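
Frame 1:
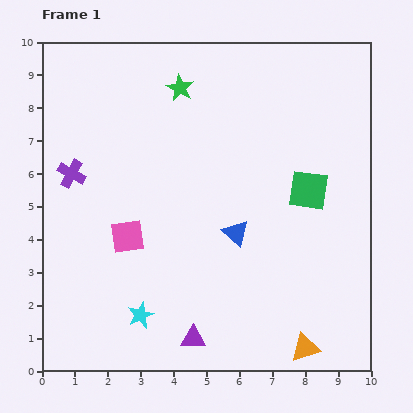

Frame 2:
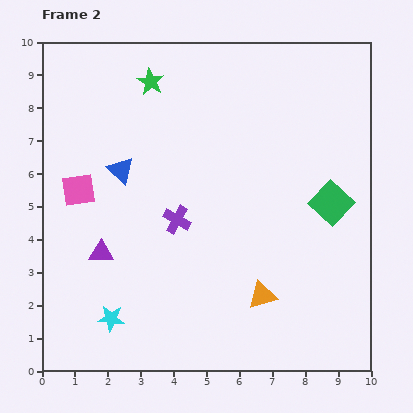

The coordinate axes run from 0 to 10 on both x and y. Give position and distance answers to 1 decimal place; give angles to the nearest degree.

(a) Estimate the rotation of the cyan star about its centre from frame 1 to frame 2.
28° clockwise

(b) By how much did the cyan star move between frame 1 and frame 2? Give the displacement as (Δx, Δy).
(-0.9, -0.1)

The cyan star was at (3.0, 1.7) in frame 1 and (2.1, 1.6) in frame 2.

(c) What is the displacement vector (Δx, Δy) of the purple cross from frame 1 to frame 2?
(3.2, -1.4)

The purple cross was at (0.9, 6.0) in frame 1 and (4.1, 4.6) in frame 2.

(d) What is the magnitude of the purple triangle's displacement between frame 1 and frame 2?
3.8

The purple triangle moved from (4.6, 1.0) to (1.8, 3.6), a distance of √(2.8² + 2.6²) ≈ 3.8.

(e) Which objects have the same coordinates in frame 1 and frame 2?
none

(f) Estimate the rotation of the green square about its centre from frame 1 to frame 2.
35° clockwise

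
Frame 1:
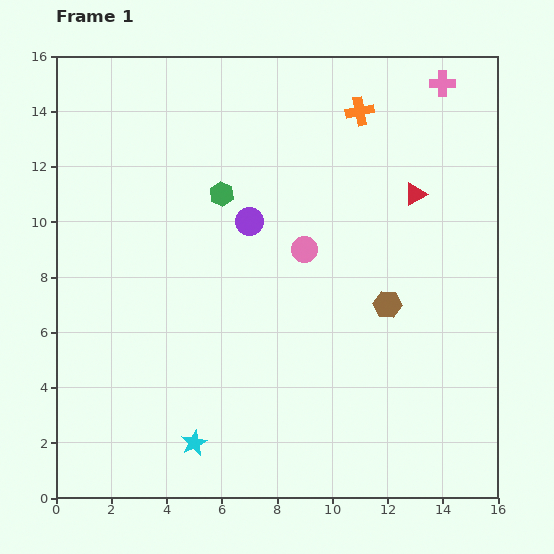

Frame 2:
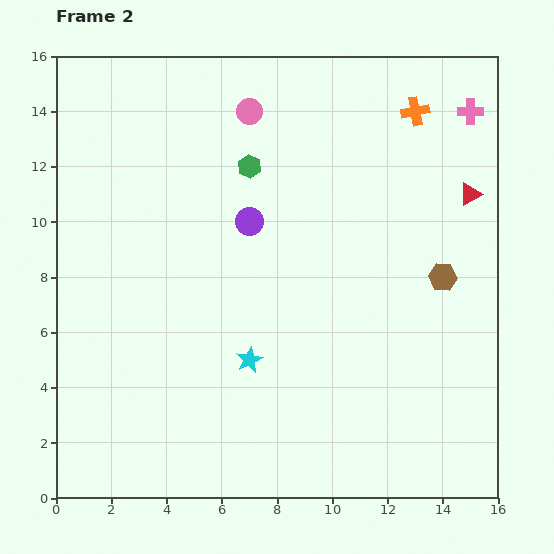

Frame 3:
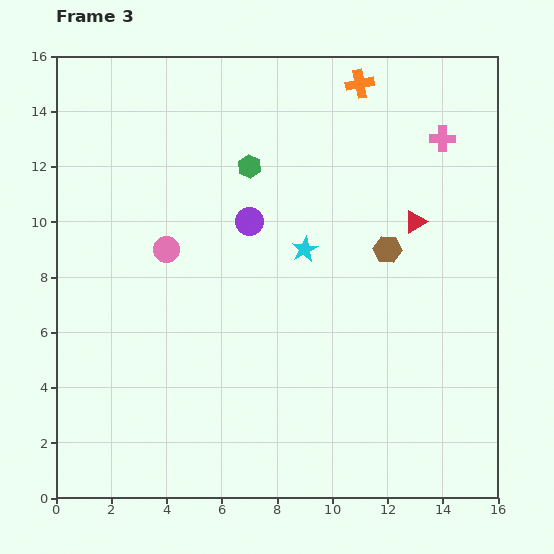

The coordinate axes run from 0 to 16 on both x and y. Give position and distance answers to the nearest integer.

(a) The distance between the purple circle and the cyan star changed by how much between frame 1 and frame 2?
-3

Distance in frame 1: 8. Distance in frame 2: 5.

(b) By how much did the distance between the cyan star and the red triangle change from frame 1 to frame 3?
-8

Distance in frame 1: 12. Distance in frame 3: 4.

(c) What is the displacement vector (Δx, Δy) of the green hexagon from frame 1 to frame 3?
(1, 1)

The green hexagon was at (6, 11) in frame 1 and (7, 12) in frame 3.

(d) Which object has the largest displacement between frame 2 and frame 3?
the pink circle

(moved 6; next 4)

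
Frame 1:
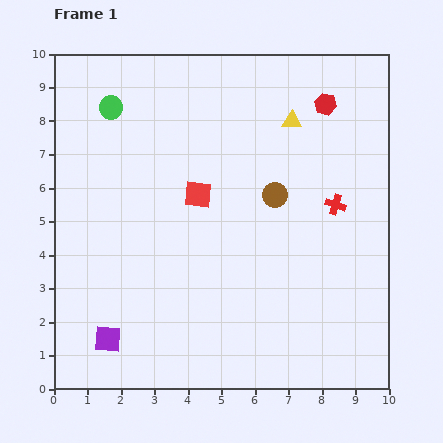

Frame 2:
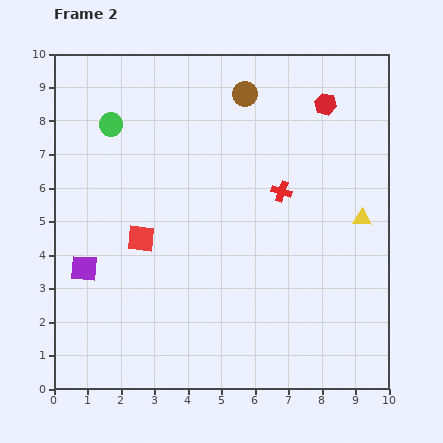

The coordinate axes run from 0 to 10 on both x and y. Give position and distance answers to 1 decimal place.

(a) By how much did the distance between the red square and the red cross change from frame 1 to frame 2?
+0.3

Distance in frame 1: 4.1. Distance in frame 2: 4.4.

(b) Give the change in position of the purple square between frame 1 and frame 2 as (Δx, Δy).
(-0.7, 2.1)

The purple square was at (1.6, 1.5) in frame 1 and (0.9, 3.6) in frame 2.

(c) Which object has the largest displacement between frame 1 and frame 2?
the yellow triangle

(moved 3.6; next 3.1)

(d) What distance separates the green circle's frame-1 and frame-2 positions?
0.5

The green circle moved from (1.7, 8.4) to (1.7, 7.9), a distance of √(0.0² + 0.5²) ≈ 0.5.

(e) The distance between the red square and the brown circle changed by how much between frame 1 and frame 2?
+3.0

Distance in frame 1: 2.3. Distance in frame 2: 5.3.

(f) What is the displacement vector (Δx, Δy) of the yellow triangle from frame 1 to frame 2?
(2.1, -2.9)

The yellow triangle was at (7.1, 8.0) in frame 1 and (9.2, 5.1) in frame 2.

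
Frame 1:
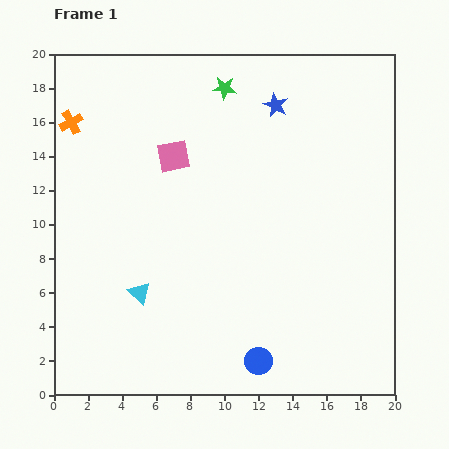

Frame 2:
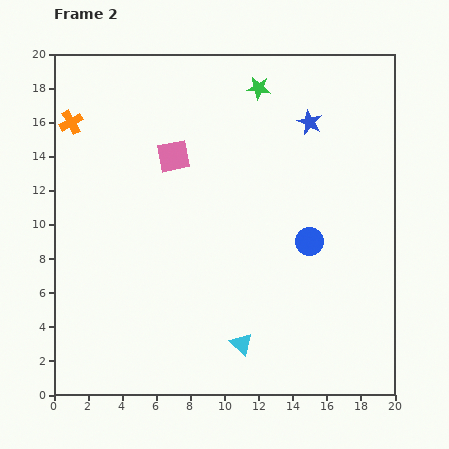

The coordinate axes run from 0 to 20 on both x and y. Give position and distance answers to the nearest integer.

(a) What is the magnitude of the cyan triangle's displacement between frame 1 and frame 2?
7

The cyan triangle moved from (5, 6) to (11, 3), a distance of √(6² + 3²) ≈ 7.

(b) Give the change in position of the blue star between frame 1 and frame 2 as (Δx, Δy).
(2, -1)

The blue star was at (13, 17) in frame 1 and (15, 16) in frame 2.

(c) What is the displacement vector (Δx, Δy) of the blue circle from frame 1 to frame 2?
(3, 7)

The blue circle was at (12, 2) in frame 1 and (15, 9) in frame 2.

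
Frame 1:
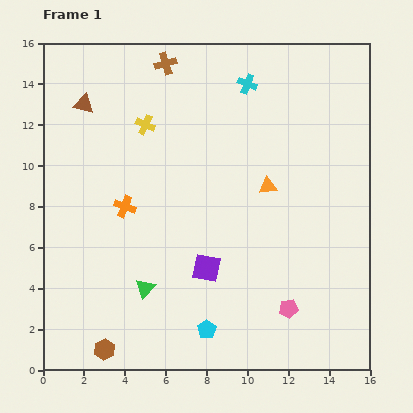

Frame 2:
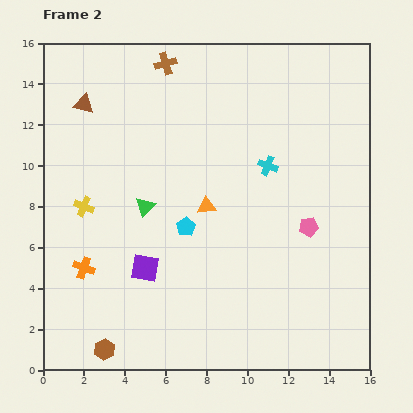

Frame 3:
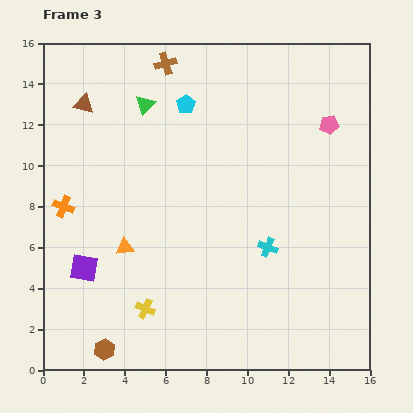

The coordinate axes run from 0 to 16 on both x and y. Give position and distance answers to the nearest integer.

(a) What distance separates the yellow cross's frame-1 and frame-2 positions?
5

The yellow cross moved from (5, 12) to (2, 8), a distance of √(3² + 4²) ≈ 5.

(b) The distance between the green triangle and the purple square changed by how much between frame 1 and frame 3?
+6

Distance in frame 1: 3. Distance in frame 3: 9.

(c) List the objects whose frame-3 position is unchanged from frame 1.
the brown cross, the brown hexagon, the brown triangle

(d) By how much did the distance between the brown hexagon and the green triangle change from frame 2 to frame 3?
+5

Distance in frame 2: 7. Distance in frame 3: 12.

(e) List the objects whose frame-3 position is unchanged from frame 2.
the brown cross, the brown hexagon, the brown triangle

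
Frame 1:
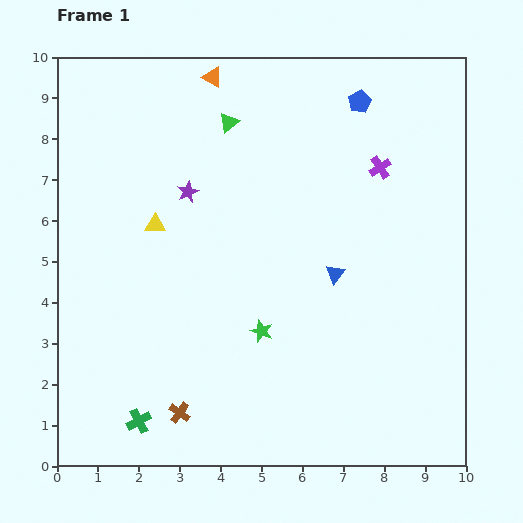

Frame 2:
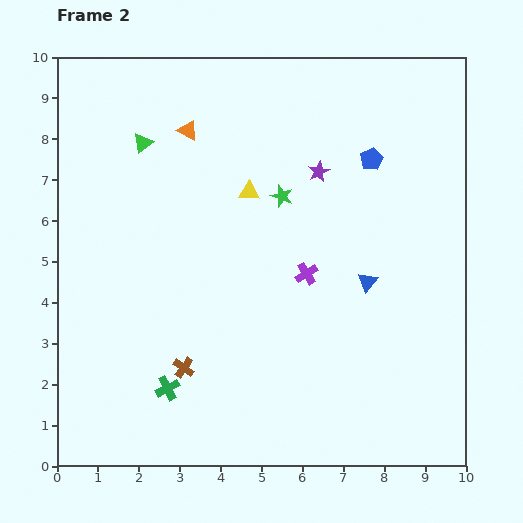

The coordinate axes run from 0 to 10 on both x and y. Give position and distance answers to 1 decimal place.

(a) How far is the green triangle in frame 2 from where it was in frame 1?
2.2

The green triangle moved from (4.2, 8.4) to (2.1, 7.9), a distance of √(2.1² + 0.5²) ≈ 2.2.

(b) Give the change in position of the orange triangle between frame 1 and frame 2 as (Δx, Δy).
(-0.6, -1.3)

The orange triangle was at (3.8, 9.5) in frame 1 and (3.2, 8.2) in frame 2.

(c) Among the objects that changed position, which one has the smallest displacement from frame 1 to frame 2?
the blue triangle

(moved 0.8)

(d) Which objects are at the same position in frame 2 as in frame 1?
none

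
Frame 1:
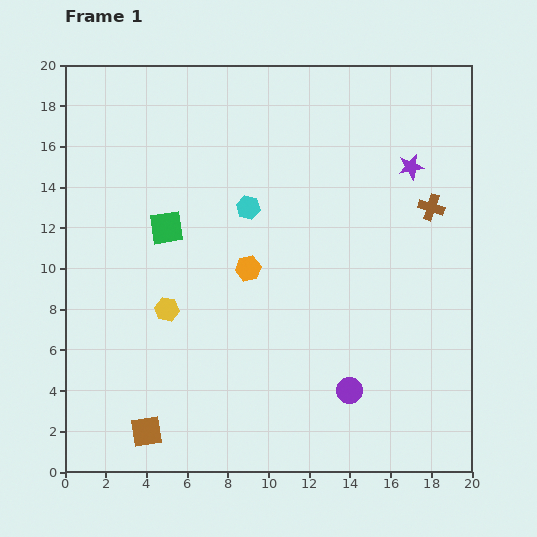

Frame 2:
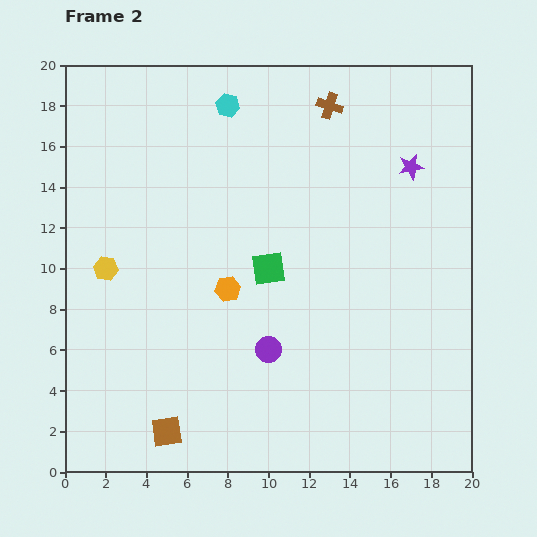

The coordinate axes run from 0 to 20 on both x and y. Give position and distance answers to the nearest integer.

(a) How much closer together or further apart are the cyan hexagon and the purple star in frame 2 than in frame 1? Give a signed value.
+1

Distance in frame 1: 8. Distance in frame 2: 9.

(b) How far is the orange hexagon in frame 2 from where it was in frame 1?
1

The orange hexagon moved from (9, 10) to (8, 9), a distance of √(1² + 1²) ≈ 1.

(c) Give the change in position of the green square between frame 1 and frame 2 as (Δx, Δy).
(5, -2)

The green square was at (5, 12) in frame 1 and (10, 10) in frame 2.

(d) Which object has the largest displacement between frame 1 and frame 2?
the brown cross

(moved 7; next 5)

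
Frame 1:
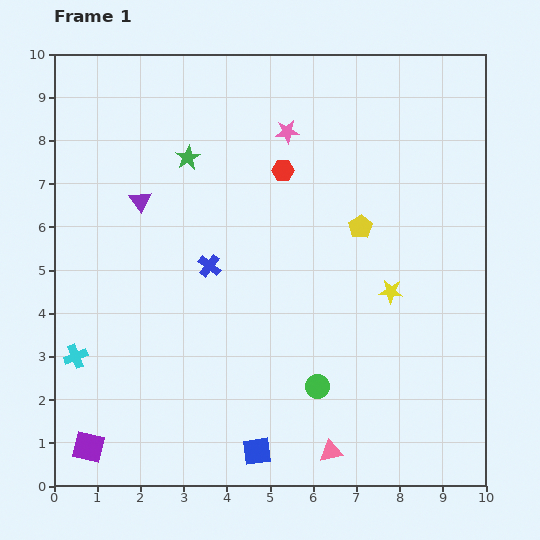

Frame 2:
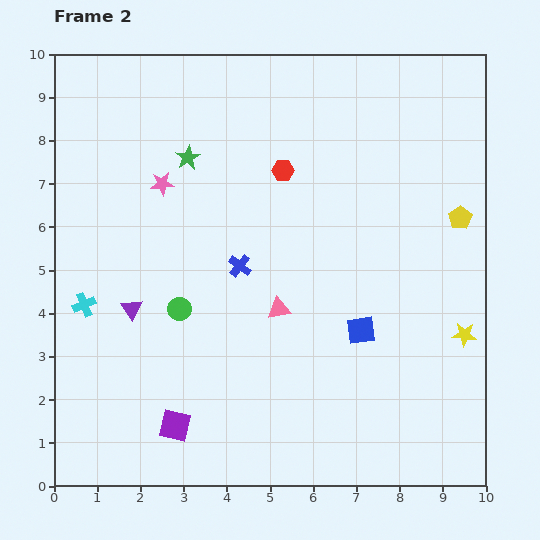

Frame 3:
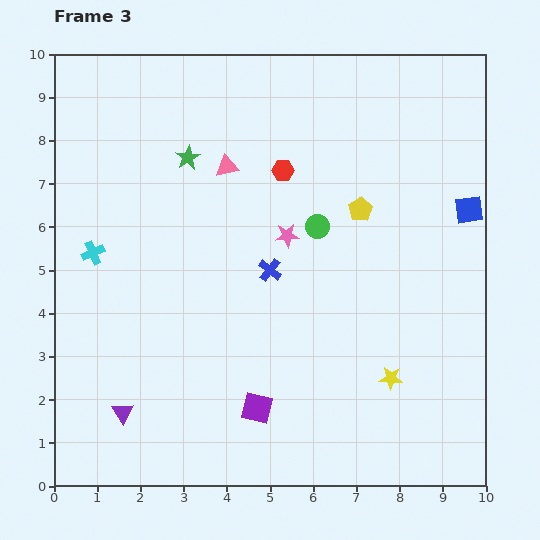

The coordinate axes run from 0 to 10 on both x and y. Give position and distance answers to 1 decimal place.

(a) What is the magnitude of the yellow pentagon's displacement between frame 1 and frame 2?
2.3

The yellow pentagon moved from (7.1, 6.0) to (9.4, 6.2), a distance of √(2.3² + 0.2²) ≈ 2.3.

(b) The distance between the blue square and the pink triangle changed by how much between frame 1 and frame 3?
+4.0

Distance in frame 1: 1.7. Distance in frame 3: 5.7.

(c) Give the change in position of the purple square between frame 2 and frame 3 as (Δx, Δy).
(1.9, 0.4)

The purple square was at (2.8, 1.4) in frame 2 and (4.7, 1.8) in frame 3.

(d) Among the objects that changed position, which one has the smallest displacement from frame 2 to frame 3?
the blue cross

(moved 0.7)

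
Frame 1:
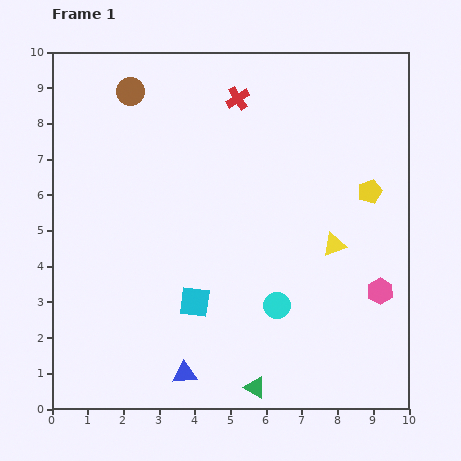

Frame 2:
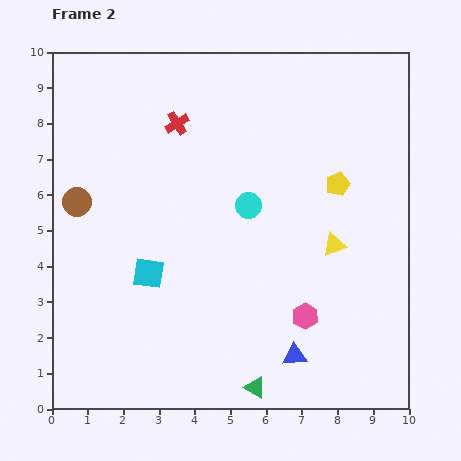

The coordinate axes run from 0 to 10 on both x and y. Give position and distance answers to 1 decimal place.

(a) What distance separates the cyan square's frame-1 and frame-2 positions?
1.5

The cyan square moved from (4.0, 3.0) to (2.7, 3.8), a distance of √(1.3² + 0.8²) ≈ 1.5.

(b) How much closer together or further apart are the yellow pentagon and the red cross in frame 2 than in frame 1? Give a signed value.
+0.3

Distance in frame 1: 4.5. Distance in frame 2: 4.8.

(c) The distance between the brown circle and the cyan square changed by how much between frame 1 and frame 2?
-3.4

Distance in frame 1: 6.2. Distance in frame 2: 2.8.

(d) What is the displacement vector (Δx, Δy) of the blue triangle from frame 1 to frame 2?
(3.1, 0.5)

The blue triangle was at (3.7, 1.0) in frame 1 and (6.8, 1.5) in frame 2.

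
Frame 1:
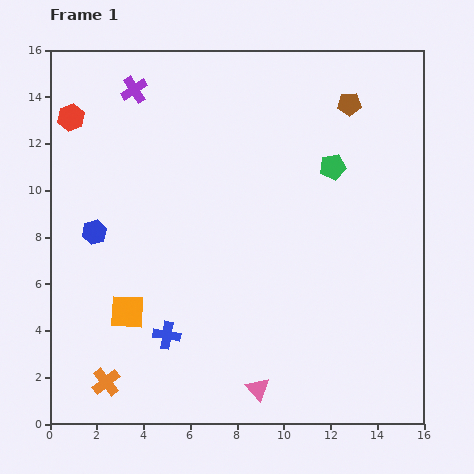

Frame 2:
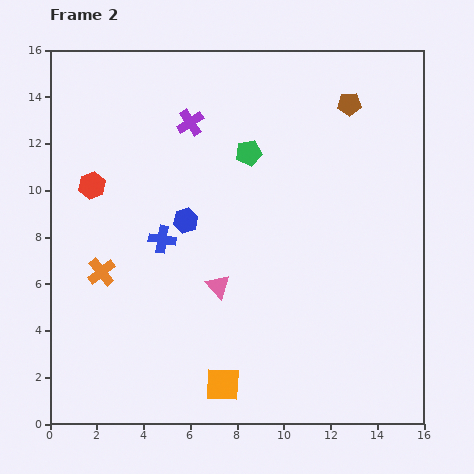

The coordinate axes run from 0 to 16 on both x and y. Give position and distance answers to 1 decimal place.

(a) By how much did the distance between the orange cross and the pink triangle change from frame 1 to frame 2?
-1.5

Distance in frame 1: 6.5. Distance in frame 2: 5.0.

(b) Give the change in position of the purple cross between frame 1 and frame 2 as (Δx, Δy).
(2.4, -1.4)

The purple cross was at (3.6, 14.3) in frame 1 and (6.0, 12.9) in frame 2.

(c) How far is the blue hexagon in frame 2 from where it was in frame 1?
3.9

The blue hexagon moved from (1.9, 8.2) to (5.8, 8.7), a distance of √(3.9² + 0.5²) ≈ 3.9.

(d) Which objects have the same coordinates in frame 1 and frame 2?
the brown pentagon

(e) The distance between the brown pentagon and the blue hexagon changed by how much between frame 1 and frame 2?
-3.6

Distance in frame 1: 12.2. Distance in frame 2: 8.6.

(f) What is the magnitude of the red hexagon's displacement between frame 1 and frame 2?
3.0

The red hexagon moved from (0.9, 13.1) to (1.8, 10.2), a distance of √(0.9² + 2.9²) ≈ 3.0.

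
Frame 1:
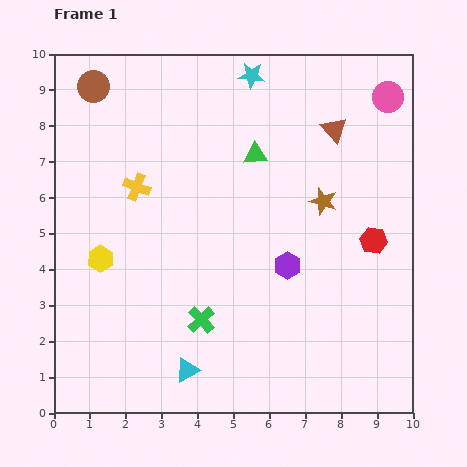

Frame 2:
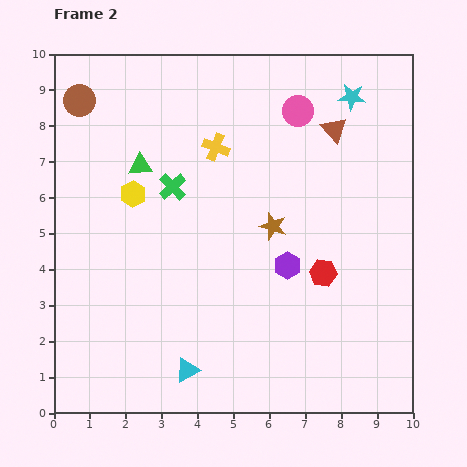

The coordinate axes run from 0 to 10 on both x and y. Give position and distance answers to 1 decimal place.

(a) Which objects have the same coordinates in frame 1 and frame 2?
the purple hexagon, the brown triangle, the cyan triangle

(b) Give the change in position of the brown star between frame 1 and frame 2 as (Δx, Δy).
(-1.4, -0.7)

The brown star was at (7.5, 5.9) in frame 1 and (6.1, 5.2) in frame 2.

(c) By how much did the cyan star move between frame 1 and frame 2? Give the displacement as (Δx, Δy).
(2.8, -0.6)

The cyan star was at (5.5, 9.4) in frame 1 and (8.3, 8.8) in frame 2.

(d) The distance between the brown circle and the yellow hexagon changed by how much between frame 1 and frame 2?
-1.8

Distance in frame 1: 4.8. Distance in frame 2: 3.0.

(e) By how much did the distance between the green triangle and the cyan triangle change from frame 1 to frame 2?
-0.5

Distance in frame 1: 6.3. Distance in frame 2: 5.8.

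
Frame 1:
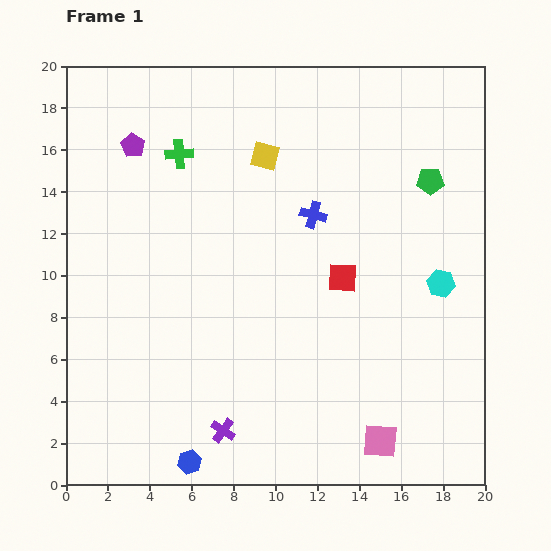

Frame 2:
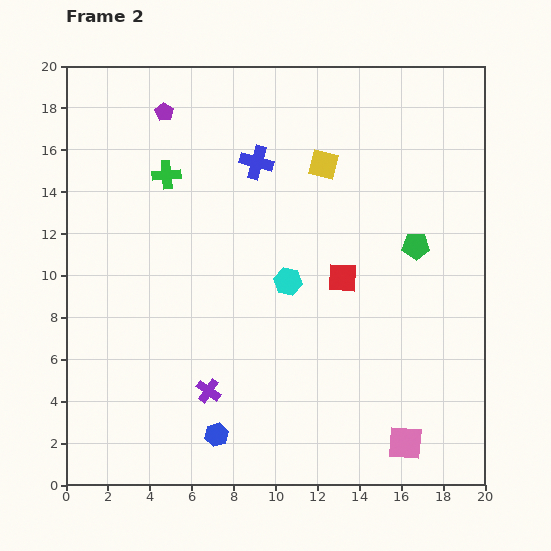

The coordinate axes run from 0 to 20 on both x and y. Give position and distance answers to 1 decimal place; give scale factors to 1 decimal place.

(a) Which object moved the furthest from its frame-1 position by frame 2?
the cyan hexagon

(moved 7.3; next 3.7)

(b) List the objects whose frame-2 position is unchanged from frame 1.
the red square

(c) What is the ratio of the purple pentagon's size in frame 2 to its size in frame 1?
0.8×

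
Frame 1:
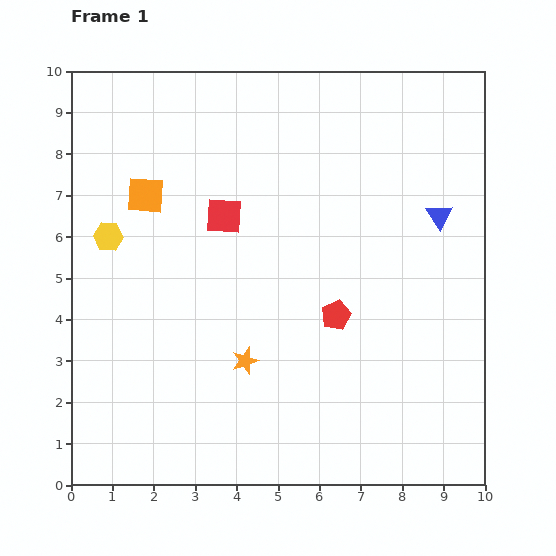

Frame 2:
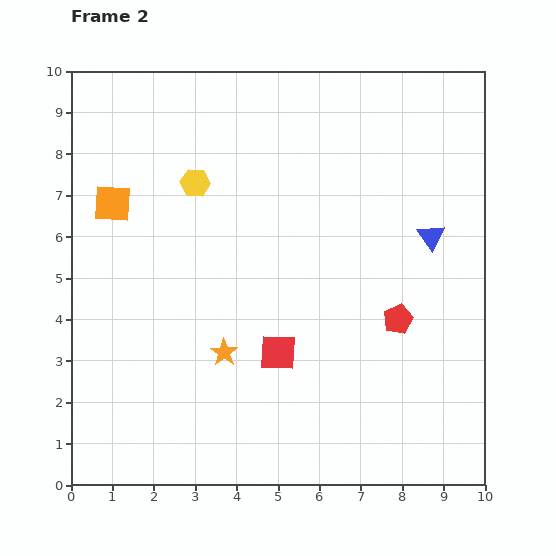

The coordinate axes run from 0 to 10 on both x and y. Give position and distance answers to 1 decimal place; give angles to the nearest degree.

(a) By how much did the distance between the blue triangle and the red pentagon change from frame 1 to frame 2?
-1.3

Distance in frame 1: 3.5. Distance in frame 2: 2.2.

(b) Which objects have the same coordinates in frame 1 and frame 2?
none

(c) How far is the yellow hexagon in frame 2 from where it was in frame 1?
2.5

The yellow hexagon moved from (0.9, 6.0) to (3.0, 7.3), a distance of √(2.1² + 1.3²) ≈ 2.5.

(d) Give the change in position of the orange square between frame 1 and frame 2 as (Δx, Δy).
(-0.8, -0.2)

The orange square was at (1.8, 7.0) in frame 1 and (1.0, 6.8) in frame 2.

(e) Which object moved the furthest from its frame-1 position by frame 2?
the red square

(moved 3.5; next 2.5)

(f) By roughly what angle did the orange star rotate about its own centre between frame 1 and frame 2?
20° counter-clockwise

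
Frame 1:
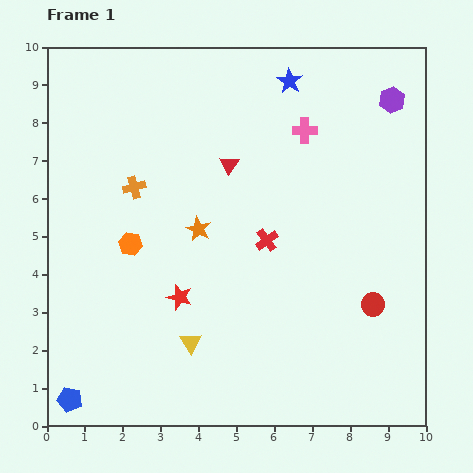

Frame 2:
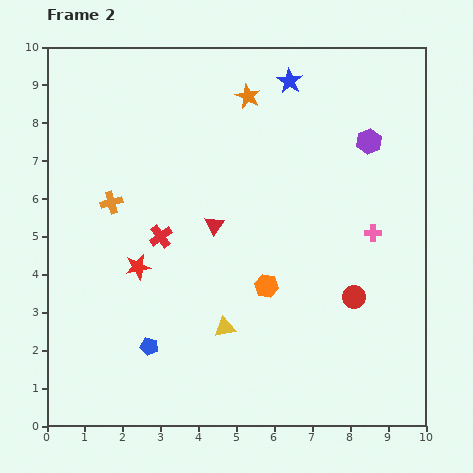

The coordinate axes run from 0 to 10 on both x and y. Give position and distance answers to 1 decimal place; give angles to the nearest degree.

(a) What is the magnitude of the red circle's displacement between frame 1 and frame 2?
0.5

The red circle moved from (8.6, 3.2) to (8.1, 3.4), a distance of √(0.5² + 0.2²) ≈ 0.5.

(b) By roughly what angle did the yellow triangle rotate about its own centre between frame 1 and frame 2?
52° clockwise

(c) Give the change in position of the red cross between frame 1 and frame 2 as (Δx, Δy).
(-2.8, 0.1)

The red cross was at (5.8, 4.9) in frame 1 and (3.0, 5.0) in frame 2.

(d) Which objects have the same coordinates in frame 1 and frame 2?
the blue star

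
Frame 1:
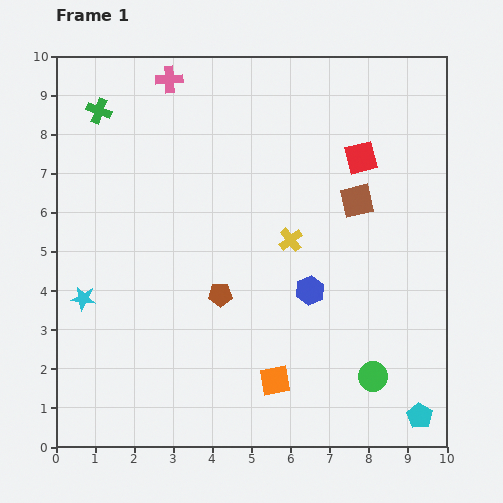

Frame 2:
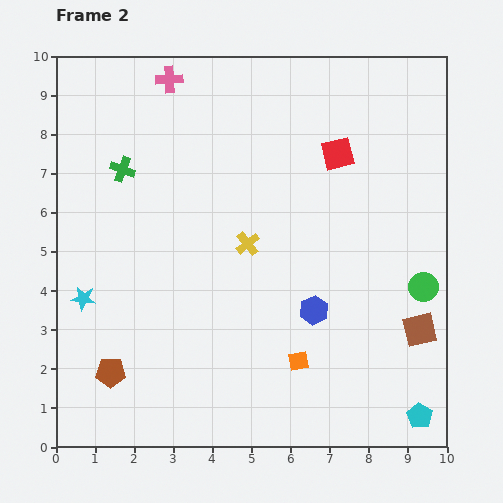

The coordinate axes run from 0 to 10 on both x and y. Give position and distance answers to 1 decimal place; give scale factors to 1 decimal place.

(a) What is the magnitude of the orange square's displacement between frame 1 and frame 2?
0.8

The orange square moved from (5.6, 1.7) to (6.2, 2.2), a distance of √(0.6² + 0.5²) ≈ 0.8.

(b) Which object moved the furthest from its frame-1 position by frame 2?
the brown square

(moved 3.7; next 3.4)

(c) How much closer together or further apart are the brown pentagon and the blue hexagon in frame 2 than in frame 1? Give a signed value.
+3.1

Distance in frame 1: 2.3. Distance in frame 2: 5.4.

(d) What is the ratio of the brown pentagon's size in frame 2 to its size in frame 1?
1.3×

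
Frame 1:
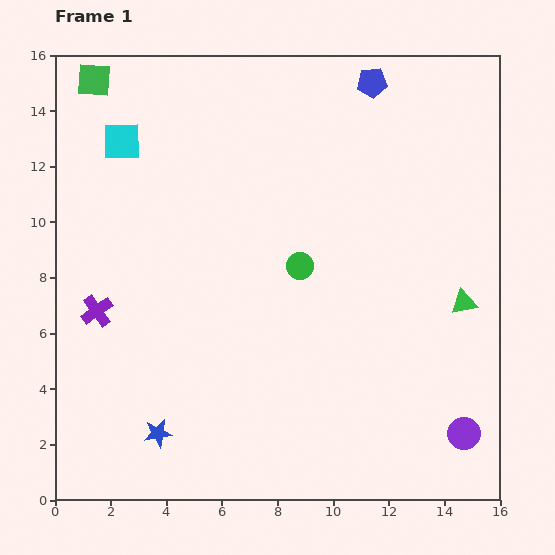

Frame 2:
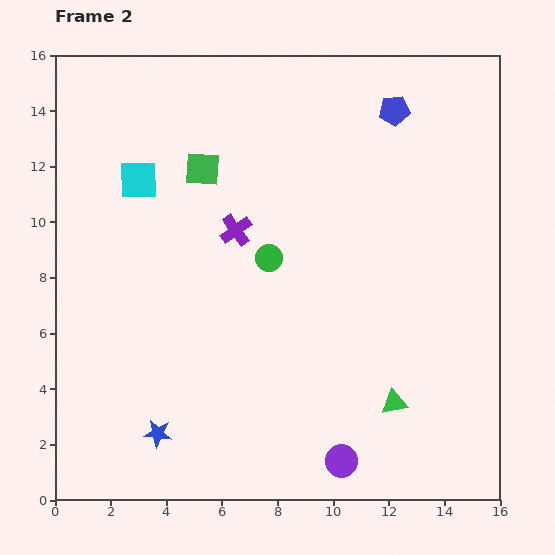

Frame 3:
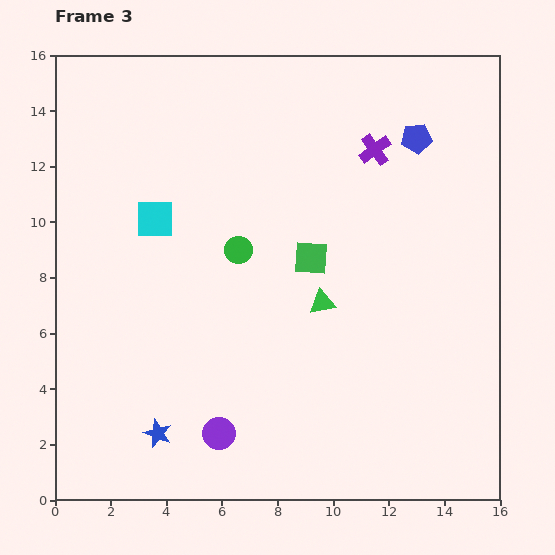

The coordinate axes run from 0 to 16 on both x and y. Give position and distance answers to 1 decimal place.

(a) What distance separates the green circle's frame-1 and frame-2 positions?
1.1

The green circle moved from (8.8, 8.4) to (7.7, 8.7), a distance of √(1.1² + 0.3²) ≈ 1.1.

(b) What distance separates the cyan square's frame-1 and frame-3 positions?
3.0

The cyan square moved from (2.4, 12.9) to (3.6, 10.1), a distance of √(1.2² + 2.8²) ≈ 3.0.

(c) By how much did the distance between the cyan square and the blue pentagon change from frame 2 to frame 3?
+0.3

Distance in frame 2: 9.5. Distance in frame 3: 9.8.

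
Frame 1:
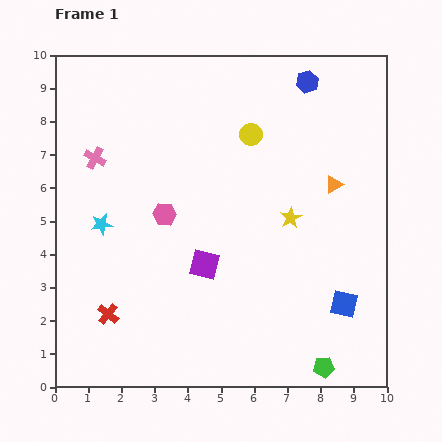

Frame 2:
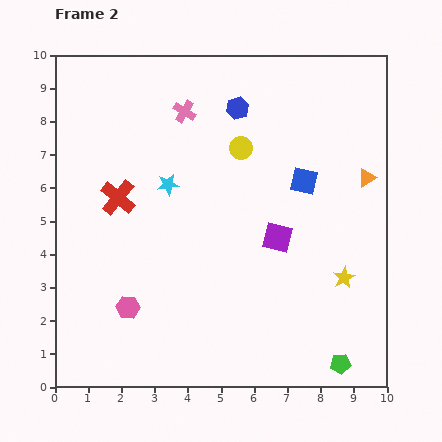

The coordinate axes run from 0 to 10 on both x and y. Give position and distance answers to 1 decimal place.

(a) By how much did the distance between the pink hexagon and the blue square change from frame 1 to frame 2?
+0.5

Distance in frame 1: 6.0. Distance in frame 2: 6.5.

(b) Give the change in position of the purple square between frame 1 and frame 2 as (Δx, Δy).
(2.2, 0.8)

The purple square was at (4.5, 3.7) in frame 1 and (6.7, 4.5) in frame 2.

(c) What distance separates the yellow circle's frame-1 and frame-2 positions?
0.5

The yellow circle moved from (5.9, 7.6) to (5.6, 7.2), a distance of √(0.3² + 0.4²) ≈ 0.5.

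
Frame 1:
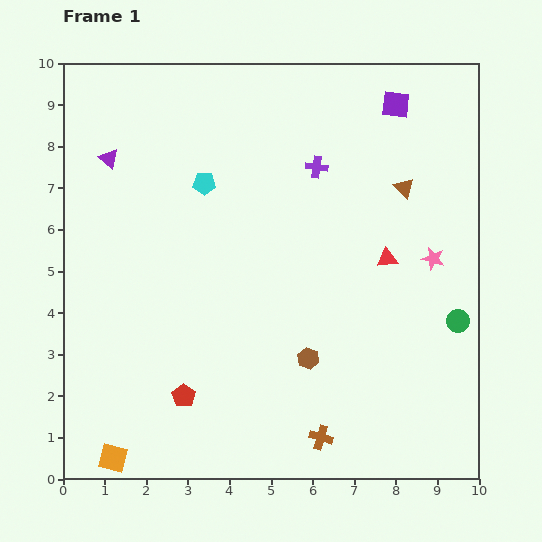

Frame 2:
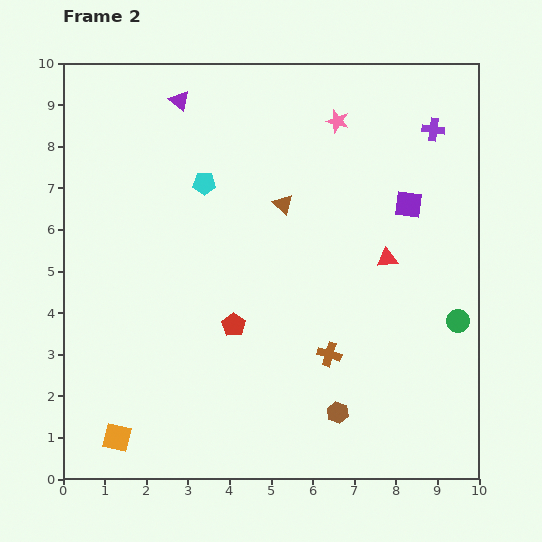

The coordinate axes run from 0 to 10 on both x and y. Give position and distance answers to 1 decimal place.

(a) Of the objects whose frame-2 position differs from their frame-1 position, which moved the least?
the orange square

(moved 0.5)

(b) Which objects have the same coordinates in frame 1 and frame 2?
the cyan pentagon, the green circle, the red triangle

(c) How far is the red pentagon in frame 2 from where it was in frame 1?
2.1

The red pentagon moved from (2.9, 2.0) to (4.1, 3.7), a distance of √(1.2² + 1.7²) ≈ 2.1.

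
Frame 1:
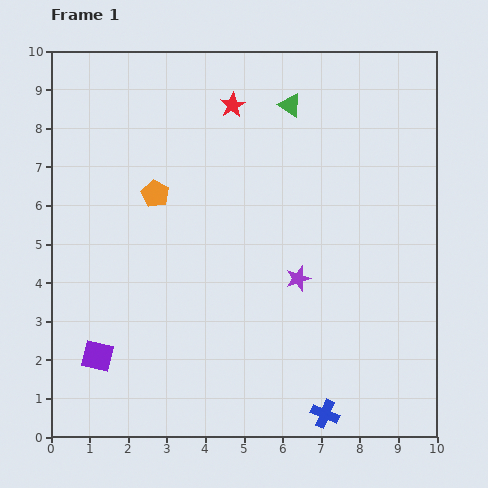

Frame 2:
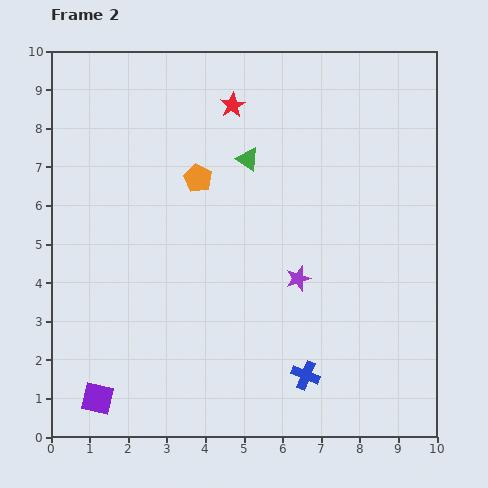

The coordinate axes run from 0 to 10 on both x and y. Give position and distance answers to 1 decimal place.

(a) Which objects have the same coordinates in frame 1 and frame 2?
the purple star, the red star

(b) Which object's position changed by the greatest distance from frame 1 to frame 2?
the green triangle

(moved 1.8; next 1.2)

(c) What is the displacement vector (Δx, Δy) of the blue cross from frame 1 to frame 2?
(-0.5, 1.0)

The blue cross was at (7.1, 0.6) in frame 1 and (6.6, 1.6) in frame 2.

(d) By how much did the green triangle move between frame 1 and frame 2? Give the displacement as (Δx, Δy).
(-1.1, -1.4)

The green triangle was at (6.2, 8.6) in frame 1 and (5.1, 7.2) in frame 2.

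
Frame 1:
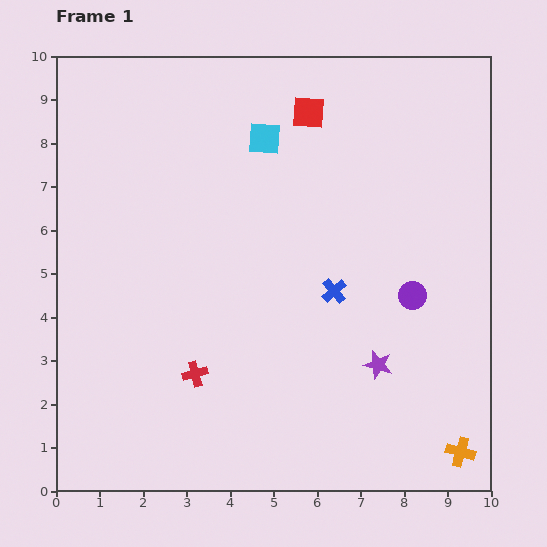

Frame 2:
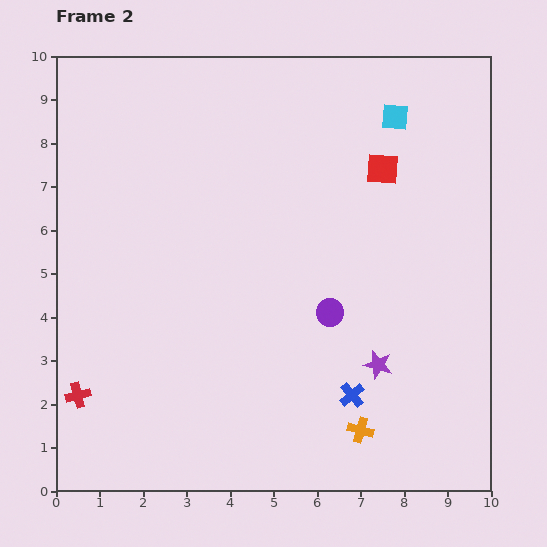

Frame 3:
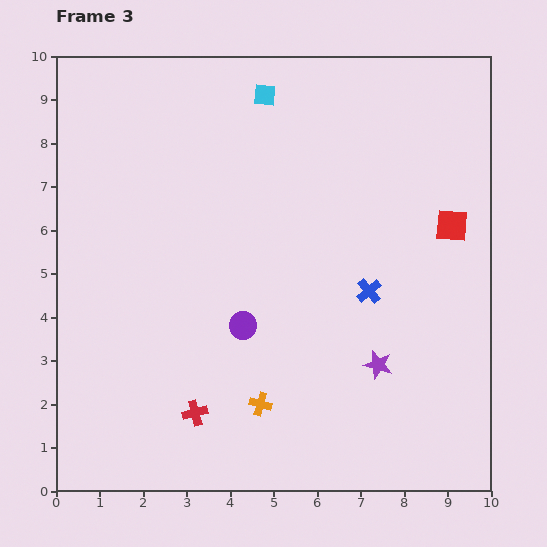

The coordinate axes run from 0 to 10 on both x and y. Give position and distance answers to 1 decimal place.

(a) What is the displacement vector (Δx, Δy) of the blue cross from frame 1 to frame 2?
(0.4, -2.4)

The blue cross was at (6.4, 4.6) in frame 1 and (6.8, 2.2) in frame 2.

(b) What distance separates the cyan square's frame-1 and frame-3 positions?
1.0

The cyan square moved from (4.8, 8.1) to (4.8, 9.1), a distance of √(0.0² + 1.0²) ≈ 1.0.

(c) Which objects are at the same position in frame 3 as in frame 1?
the purple star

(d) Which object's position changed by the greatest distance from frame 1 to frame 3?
the orange cross

(moved 4.7; next 4.2)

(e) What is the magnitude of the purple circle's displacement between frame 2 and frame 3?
2.0

The purple circle moved from (6.3, 4.1) to (4.3, 3.8), a distance of √(2.0² + 0.3²) ≈ 2.0.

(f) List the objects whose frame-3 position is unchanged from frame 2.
the purple star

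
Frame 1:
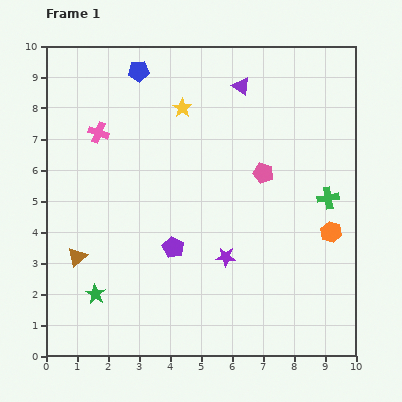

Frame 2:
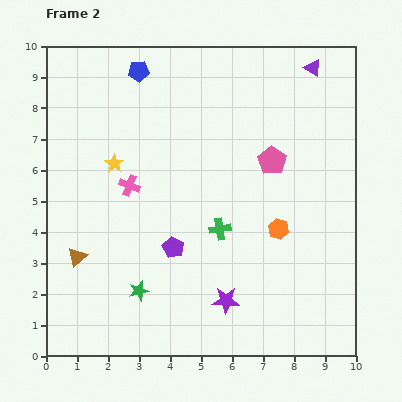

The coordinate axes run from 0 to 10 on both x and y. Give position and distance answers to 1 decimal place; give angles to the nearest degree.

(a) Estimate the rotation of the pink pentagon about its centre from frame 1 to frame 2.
19° clockwise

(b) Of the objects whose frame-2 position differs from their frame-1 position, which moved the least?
the pink pentagon

(moved 0.5)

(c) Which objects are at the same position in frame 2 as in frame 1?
the brown triangle, the blue pentagon, the purple pentagon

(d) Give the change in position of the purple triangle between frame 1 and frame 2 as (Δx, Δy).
(2.3, 0.6)

The purple triangle was at (6.3, 8.7) in frame 1 and (8.6, 9.3) in frame 2.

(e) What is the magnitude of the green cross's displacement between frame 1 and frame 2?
3.6

The green cross moved from (9.1, 5.1) to (5.6, 4.1), a distance of √(3.5² + 1.0²) ≈ 3.6.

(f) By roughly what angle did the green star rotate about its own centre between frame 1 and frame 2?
27° clockwise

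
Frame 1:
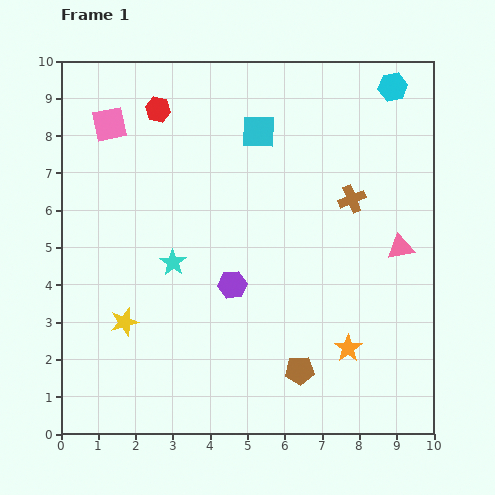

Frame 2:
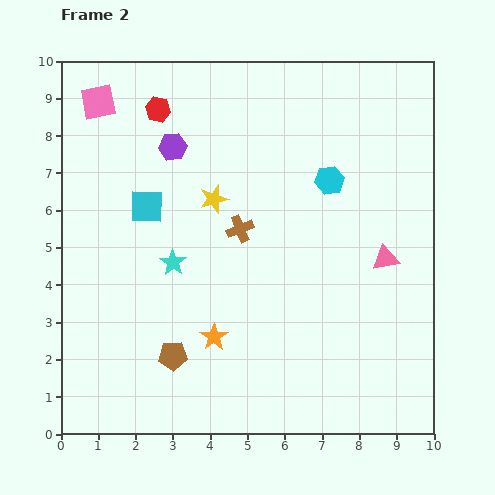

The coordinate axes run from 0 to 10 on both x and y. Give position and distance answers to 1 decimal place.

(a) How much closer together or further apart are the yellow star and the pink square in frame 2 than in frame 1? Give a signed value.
-1.3

Distance in frame 1: 5.3. Distance in frame 2: 4.0.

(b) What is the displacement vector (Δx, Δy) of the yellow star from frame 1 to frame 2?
(2.4, 3.3)

The yellow star was at (1.7, 3.0) in frame 1 and (4.1, 6.3) in frame 2.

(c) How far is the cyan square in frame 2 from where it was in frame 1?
3.6

The cyan square moved from (5.3, 8.1) to (2.3, 6.1), a distance of √(3.0² + 2.0²) ≈ 3.6.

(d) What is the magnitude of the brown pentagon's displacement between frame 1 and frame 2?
3.4

The brown pentagon moved from (6.4, 1.7) to (3.0, 2.1), a distance of √(3.4² + 0.4²) ≈ 3.4.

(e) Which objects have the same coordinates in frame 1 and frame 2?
the red hexagon, the cyan star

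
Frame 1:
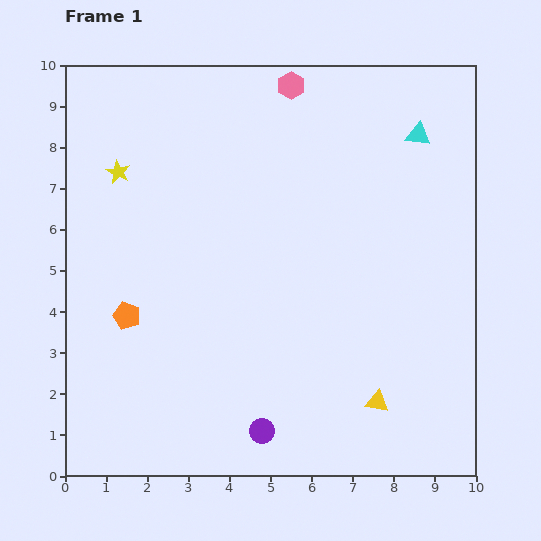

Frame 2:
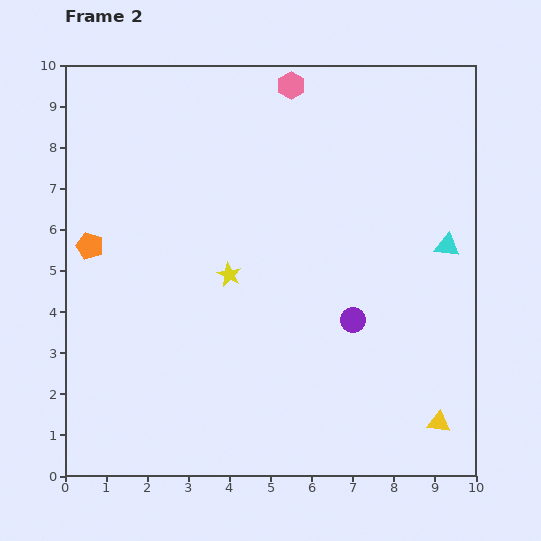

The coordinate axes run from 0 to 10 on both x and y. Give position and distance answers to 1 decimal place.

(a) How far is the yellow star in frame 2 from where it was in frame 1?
3.7

The yellow star moved from (1.3, 7.4) to (4.0, 4.9), a distance of √(2.7² + 2.5²) ≈ 3.7.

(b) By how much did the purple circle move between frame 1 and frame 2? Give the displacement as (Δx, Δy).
(2.2, 2.7)

The purple circle was at (4.8, 1.1) in frame 1 and (7.0, 3.8) in frame 2.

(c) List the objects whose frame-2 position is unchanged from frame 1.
the pink hexagon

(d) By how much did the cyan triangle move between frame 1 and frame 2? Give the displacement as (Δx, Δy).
(0.7, -2.7)

The cyan triangle was at (8.6, 8.3) in frame 1 and (9.3, 5.6) in frame 2.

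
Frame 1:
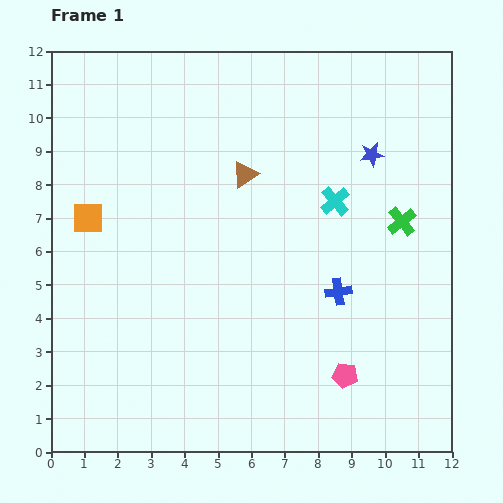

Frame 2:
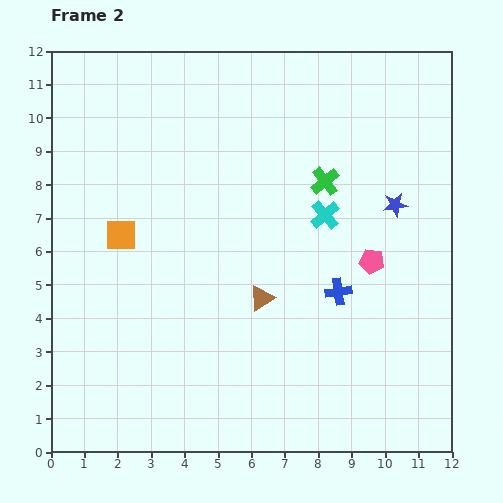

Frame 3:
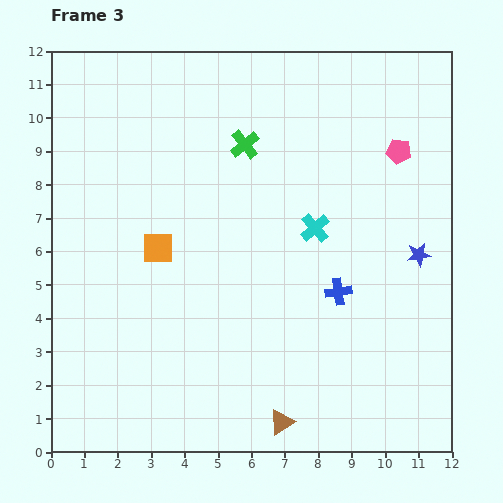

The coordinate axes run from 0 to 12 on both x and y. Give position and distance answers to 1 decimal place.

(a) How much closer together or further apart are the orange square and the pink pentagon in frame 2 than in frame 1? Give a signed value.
-1.5

Distance in frame 1: 9.0. Distance in frame 2: 7.5.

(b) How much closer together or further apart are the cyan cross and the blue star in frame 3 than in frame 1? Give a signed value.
+1.4

Distance in frame 1: 1.8. Distance in frame 3: 3.2.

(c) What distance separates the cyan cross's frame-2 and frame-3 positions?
0.5

The cyan cross moved from (8.2, 7.1) to (7.9, 6.7), a distance of √(0.3² + 0.4²) ≈ 0.5.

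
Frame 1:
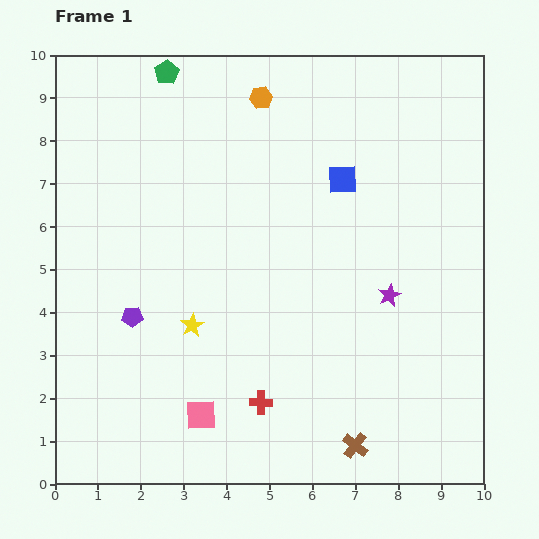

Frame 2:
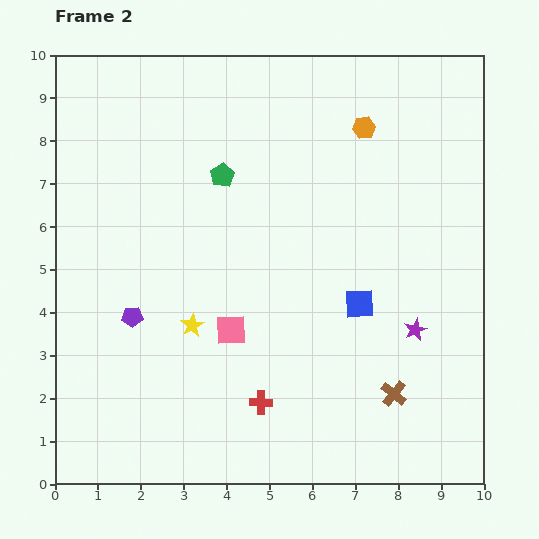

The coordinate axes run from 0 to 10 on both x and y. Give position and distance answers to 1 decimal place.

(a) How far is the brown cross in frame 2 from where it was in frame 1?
1.5

The brown cross moved from (7.0, 0.9) to (7.9, 2.1), a distance of √(0.9² + 1.2²) ≈ 1.5.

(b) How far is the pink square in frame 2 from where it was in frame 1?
2.1

The pink square moved from (3.4, 1.6) to (4.1, 3.6), a distance of √(0.7² + 2.0²) ≈ 2.1.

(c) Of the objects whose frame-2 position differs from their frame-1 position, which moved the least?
the purple star

(moved 1.0)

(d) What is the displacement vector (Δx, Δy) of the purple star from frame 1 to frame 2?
(0.6, -0.8)

The purple star was at (7.8, 4.4) in frame 1 and (8.4, 3.6) in frame 2.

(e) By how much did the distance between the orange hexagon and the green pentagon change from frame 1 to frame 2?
+1.2

Distance in frame 1: 2.3. Distance in frame 2: 3.5.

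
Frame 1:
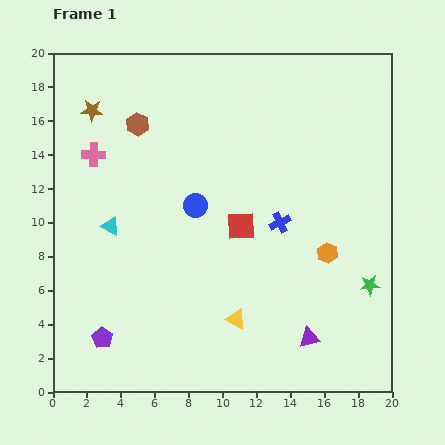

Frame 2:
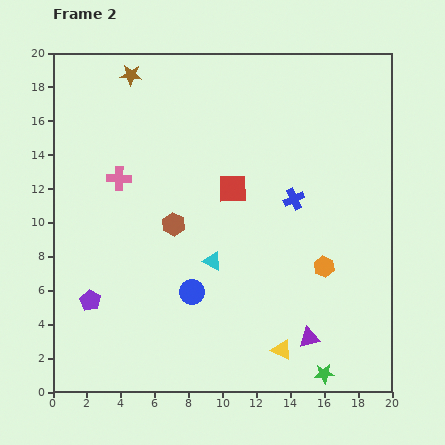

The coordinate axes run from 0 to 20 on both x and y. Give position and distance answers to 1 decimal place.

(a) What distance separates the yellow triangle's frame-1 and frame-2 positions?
3.2

The yellow triangle moved from (10.8, 4.3) to (13.5, 2.5), a distance of √(2.7² + 1.8²) ≈ 3.2.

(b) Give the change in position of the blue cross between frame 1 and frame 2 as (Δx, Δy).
(0.8, 1.4)

The blue cross was at (13.4, 10.0) in frame 1 and (14.2, 11.4) in frame 2.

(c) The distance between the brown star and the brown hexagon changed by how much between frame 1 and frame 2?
+6.3

Distance in frame 1: 2.8. Distance in frame 2: 9.1.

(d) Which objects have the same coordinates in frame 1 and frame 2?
the purple triangle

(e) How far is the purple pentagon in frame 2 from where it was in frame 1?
2.3

The purple pentagon moved from (2.9, 3.2) to (2.2, 5.4), a distance of √(0.7² + 2.2²) ≈ 2.3.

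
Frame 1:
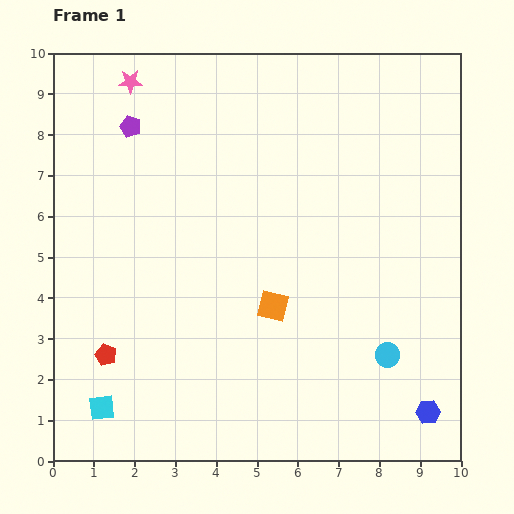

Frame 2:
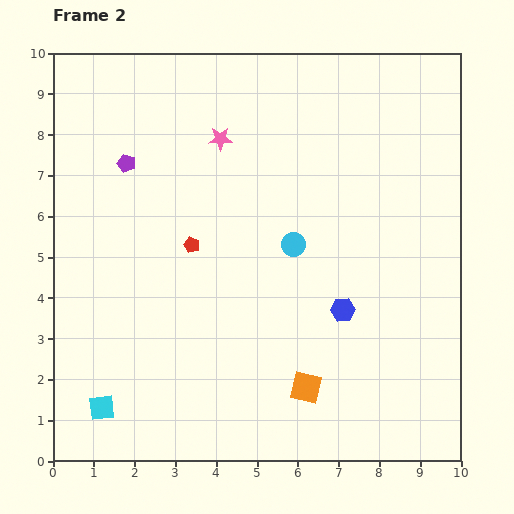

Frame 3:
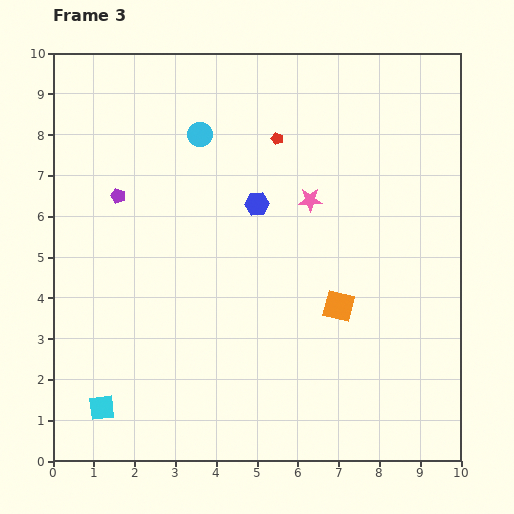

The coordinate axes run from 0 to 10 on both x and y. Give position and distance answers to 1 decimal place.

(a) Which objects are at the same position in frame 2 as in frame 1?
the cyan square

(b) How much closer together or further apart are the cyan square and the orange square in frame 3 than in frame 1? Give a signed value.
+1.4

Distance in frame 1: 4.9. Distance in frame 3: 6.3.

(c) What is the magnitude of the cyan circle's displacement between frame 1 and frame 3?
7.1

The cyan circle moved from (8.2, 2.6) to (3.6, 8.0), a distance of √(4.6² + 5.4²) ≈ 7.1.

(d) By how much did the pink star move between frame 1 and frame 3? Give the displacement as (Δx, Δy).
(4.4, -2.9)

The pink star was at (1.9, 9.3) in frame 1 and (6.3, 6.4) in frame 3.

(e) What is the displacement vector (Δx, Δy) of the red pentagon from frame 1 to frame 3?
(4.2, 5.3)

The red pentagon was at (1.3, 2.6) in frame 1 and (5.5, 7.9) in frame 3.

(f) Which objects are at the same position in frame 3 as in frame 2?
the cyan square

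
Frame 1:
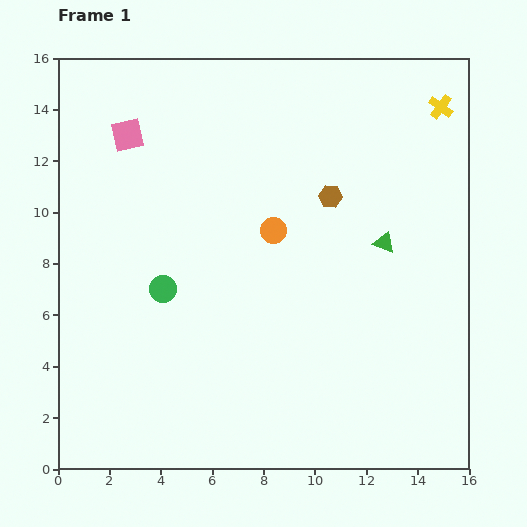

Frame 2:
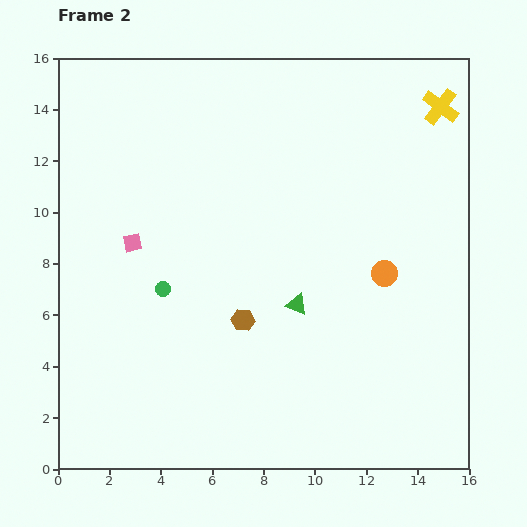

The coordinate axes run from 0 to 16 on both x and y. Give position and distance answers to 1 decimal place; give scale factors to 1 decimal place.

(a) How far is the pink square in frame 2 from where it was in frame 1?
4.2

The pink square moved from (2.7, 13.0) to (2.9, 8.8), a distance of √(0.2² + 4.2²) ≈ 4.2.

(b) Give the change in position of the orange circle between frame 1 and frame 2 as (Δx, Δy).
(4.3, -1.7)

The orange circle was at (8.4, 9.3) in frame 1 and (12.7, 7.6) in frame 2.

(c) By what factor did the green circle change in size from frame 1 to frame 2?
0.6×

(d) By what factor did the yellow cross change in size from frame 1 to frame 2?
1.5×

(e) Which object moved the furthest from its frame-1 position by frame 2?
the brown hexagon

(moved 5.9; next 4.6)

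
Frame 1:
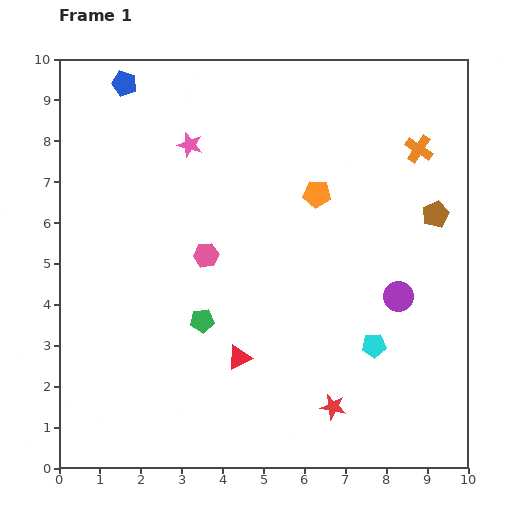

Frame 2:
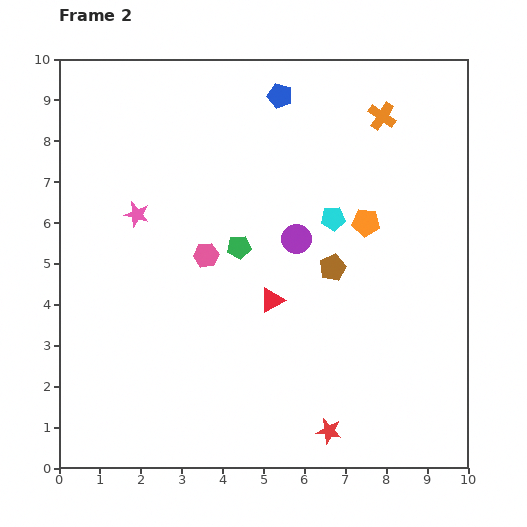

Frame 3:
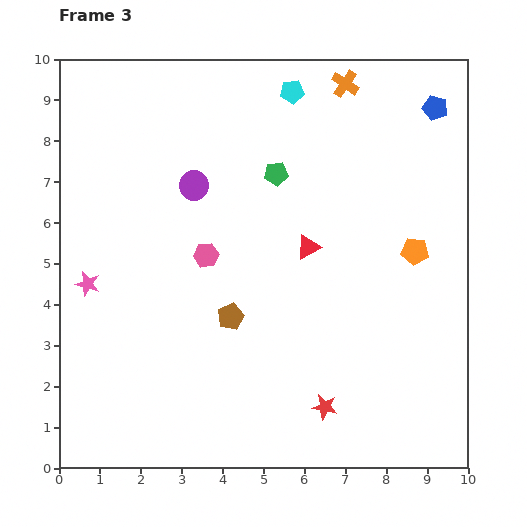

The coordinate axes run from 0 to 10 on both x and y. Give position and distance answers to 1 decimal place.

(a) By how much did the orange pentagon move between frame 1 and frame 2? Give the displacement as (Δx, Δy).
(1.2, -0.7)

The orange pentagon was at (6.3, 6.7) in frame 1 and (7.5, 6.0) in frame 2.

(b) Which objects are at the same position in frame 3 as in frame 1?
the pink hexagon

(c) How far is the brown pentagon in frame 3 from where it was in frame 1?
5.6

The brown pentagon moved from (9.2, 6.2) to (4.2, 3.7), a distance of √(5.0² + 2.5²) ≈ 5.6.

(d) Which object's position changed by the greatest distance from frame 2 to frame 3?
the blue pentagon

(moved 3.8; next 3.3)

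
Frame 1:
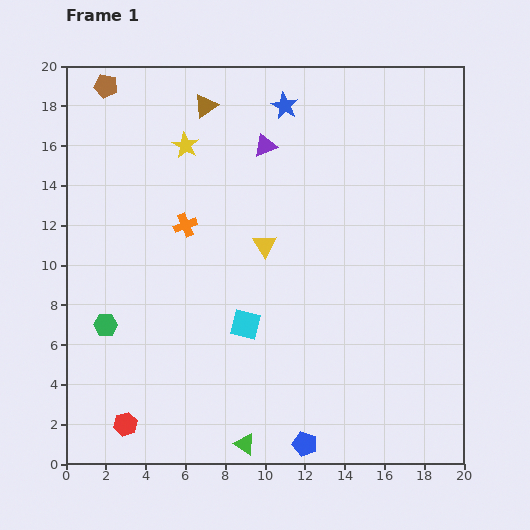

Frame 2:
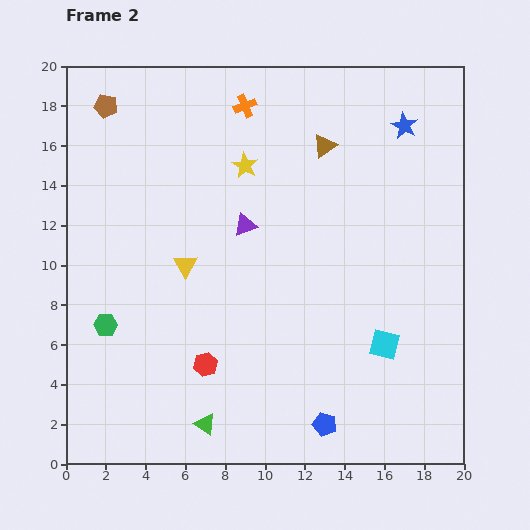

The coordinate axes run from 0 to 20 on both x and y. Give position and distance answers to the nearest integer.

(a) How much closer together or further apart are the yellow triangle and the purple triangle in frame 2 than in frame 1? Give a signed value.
-1

Distance in frame 1: 5. Distance in frame 2: 4.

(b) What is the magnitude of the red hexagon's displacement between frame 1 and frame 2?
5

The red hexagon moved from (3, 2) to (7, 5), a distance of √(4² + 3²) ≈ 5.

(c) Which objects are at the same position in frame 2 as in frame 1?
the green hexagon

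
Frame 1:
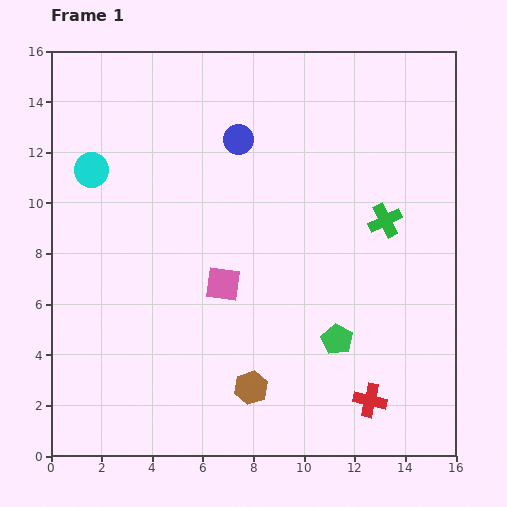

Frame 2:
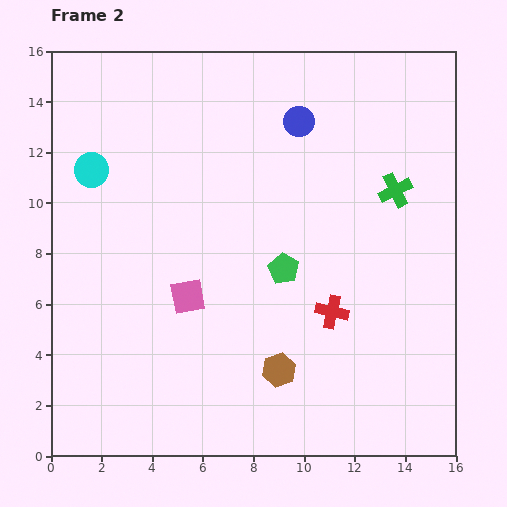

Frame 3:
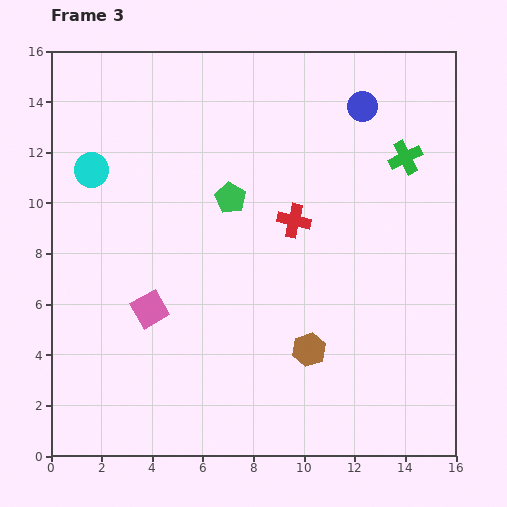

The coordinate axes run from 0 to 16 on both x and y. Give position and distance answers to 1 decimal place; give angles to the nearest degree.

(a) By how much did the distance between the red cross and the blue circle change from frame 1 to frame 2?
-3.9

Distance in frame 1: 11.5. Distance in frame 2: 7.6.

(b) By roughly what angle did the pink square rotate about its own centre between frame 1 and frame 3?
38° counter-clockwise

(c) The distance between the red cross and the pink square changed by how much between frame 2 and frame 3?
+1.0

Distance in frame 2: 5.7. Distance in frame 3: 6.7.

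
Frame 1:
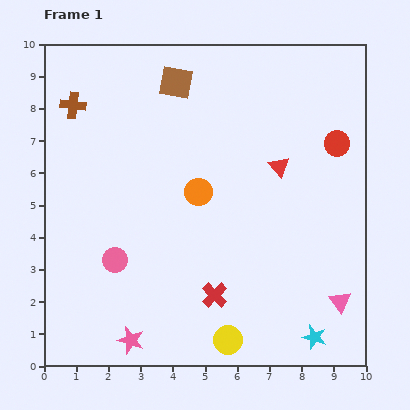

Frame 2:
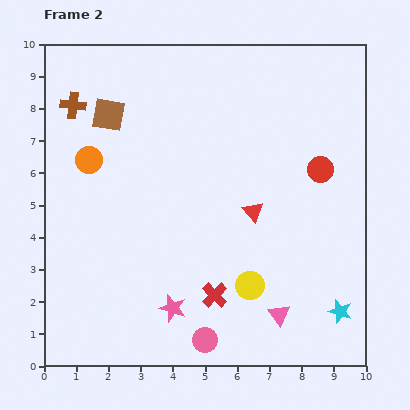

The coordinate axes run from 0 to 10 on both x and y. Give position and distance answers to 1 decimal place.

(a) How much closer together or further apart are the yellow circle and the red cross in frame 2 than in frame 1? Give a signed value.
-0.4

Distance in frame 1: 1.5. Distance in frame 2: 1.1.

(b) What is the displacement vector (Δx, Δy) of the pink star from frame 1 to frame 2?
(1.3, 1.0)

The pink star was at (2.7, 0.8) in frame 1 and (4.0, 1.8) in frame 2.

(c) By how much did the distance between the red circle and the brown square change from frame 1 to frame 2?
+1.5

Distance in frame 1: 5.3. Distance in frame 2: 6.8.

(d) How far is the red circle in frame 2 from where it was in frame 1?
0.9

The red circle moved from (9.1, 6.9) to (8.6, 6.1), a distance of √(0.5² + 0.8²) ≈ 0.9.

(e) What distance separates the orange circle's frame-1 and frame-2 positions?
3.5

The orange circle moved from (4.8, 5.4) to (1.4, 6.4), a distance of √(3.4² + 1.0²) ≈ 3.5.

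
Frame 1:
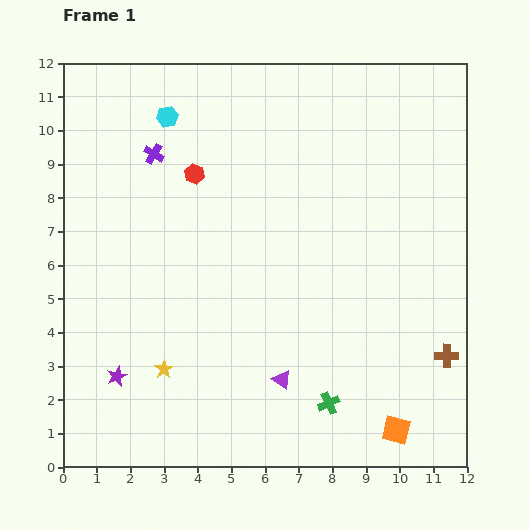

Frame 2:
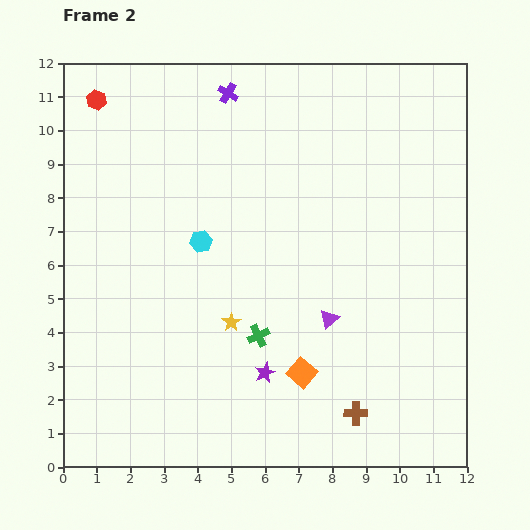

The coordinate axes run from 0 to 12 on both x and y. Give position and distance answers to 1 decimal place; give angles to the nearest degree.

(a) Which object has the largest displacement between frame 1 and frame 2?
the purple star

(moved 4.4; next 3.8)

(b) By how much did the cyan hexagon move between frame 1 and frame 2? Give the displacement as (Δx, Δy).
(1.0, -3.7)

The cyan hexagon was at (3.1, 10.4) in frame 1 and (4.1, 6.7) in frame 2.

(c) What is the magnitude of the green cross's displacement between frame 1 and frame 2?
2.9

The green cross moved from (7.9, 1.9) to (5.8, 3.9), a distance of √(2.1² + 2.0²) ≈ 2.9.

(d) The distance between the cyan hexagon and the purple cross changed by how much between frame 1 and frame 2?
+3.3

Distance in frame 1: 1.2. Distance in frame 2: 4.5.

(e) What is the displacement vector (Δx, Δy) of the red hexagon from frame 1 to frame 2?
(-2.9, 2.2)

The red hexagon was at (3.9, 8.7) in frame 1 and (1.0, 10.9) in frame 2.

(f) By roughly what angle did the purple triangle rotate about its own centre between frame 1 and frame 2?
43° clockwise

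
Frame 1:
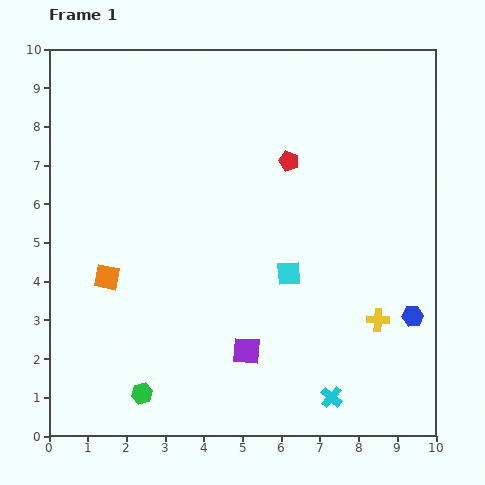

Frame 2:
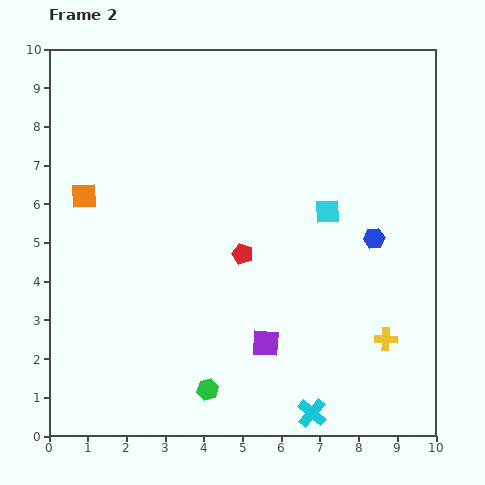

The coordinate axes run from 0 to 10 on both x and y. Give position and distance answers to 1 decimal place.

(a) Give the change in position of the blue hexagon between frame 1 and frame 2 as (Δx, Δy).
(-1.0, 2.0)

The blue hexagon was at (9.4, 3.1) in frame 1 and (8.4, 5.1) in frame 2.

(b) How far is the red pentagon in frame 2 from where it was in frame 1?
2.7

The red pentagon moved from (6.2, 7.1) to (5.0, 4.7), a distance of √(1.2² + 2.4²) ≈ 2.7.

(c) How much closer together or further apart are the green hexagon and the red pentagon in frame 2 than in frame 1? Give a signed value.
-3.5

Distance in frame 1: 7.1. Distance in frame 2: 3.6.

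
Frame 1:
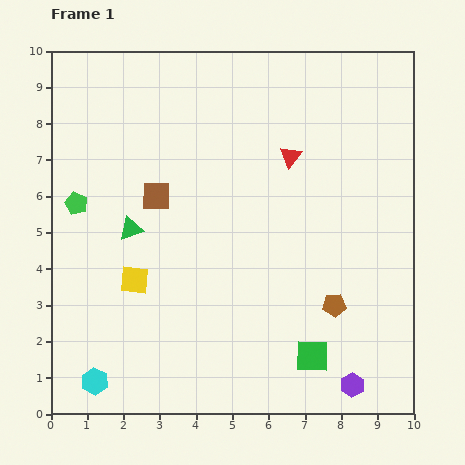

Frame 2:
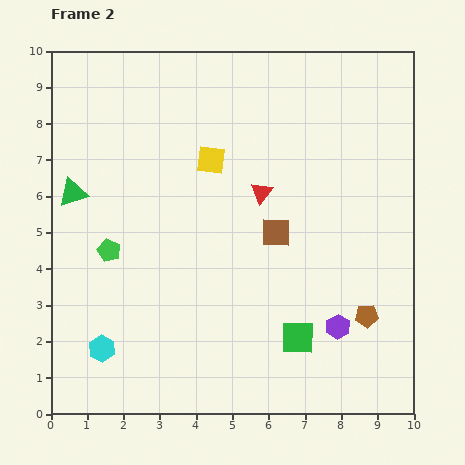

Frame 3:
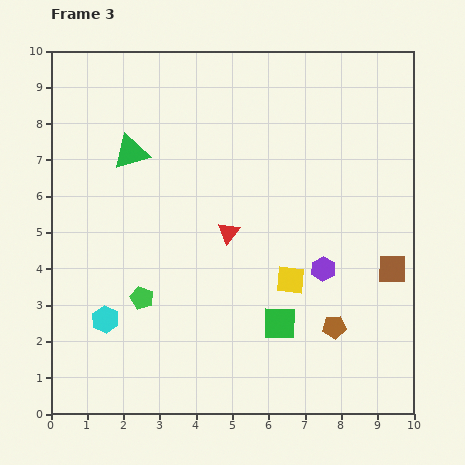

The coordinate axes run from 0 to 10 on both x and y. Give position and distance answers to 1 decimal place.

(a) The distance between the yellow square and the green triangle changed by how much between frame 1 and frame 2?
+2.5

Distance in frame 1: 1.4. Distance in frame 2: 3.9.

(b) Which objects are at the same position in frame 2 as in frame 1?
none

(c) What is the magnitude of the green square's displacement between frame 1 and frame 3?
1.3

The green square moved from (7.2, 1.6) to (6.3, 2.5), a distance of √(0.9² + 0.9²) ≈ 1.3.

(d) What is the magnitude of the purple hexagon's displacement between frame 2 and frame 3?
1.6

The purple hexagon moved from (7.9, 2.4) to (7.5, 4.0), a distance of √(0.4² + 1.6²) ≈ 1.6.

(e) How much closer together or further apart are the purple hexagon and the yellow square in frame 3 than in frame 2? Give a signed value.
-4.9

Distance in frame 2: 5.8. Distance in frame 3: 0.9.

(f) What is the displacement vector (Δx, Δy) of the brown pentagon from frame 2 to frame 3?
(-0.9, -0.3)

The brown pentagon was at (8.7, 2.7) in frame 2 and (7.8, 2.4) in frame 3.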